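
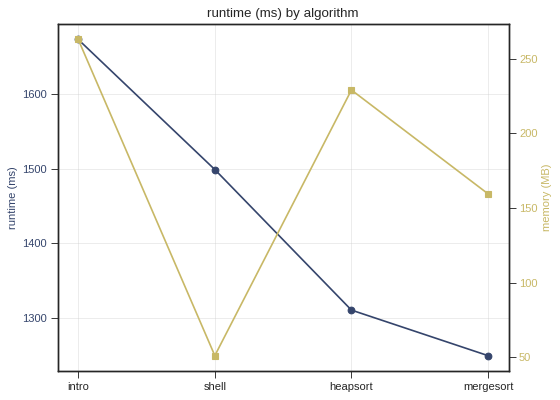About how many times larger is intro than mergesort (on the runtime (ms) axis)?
intro ≈ 1650, mergesort ≈ 1250; 1650/1250 ≈ 1.32.

≈ 1.32×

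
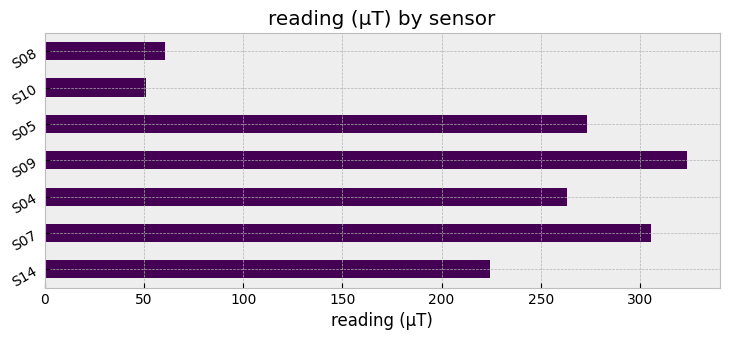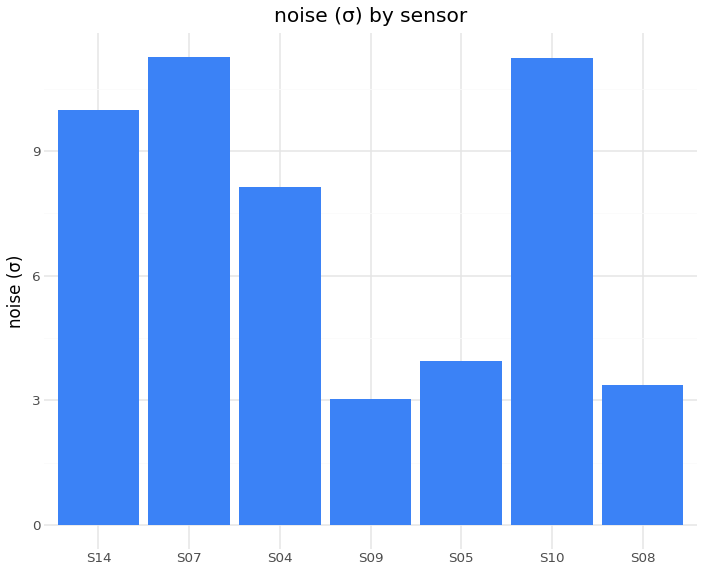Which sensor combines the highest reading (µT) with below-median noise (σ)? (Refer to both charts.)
Chart 2 median noise (σ) ≈ 8; below-median sensors: S09, S05, S08. Among those, S09 has the highest reading (µT) (≈ 300).

S09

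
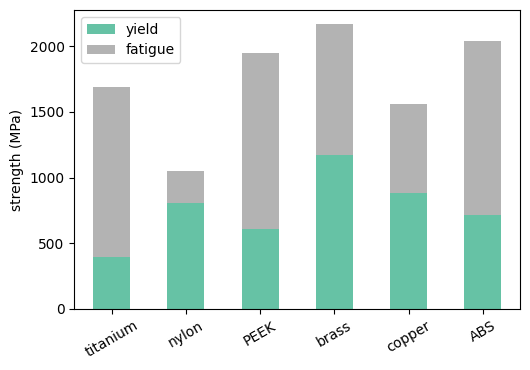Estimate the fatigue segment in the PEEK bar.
fatigue top ≈ 2000, bottom ≈ 600; segment ≈ 1400.

≈ 1400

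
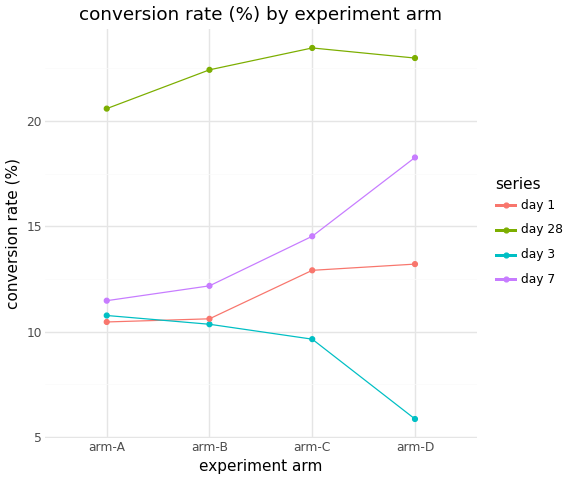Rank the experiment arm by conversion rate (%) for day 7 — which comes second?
arm-C

Top 3 for day 7: arm-D ≈ 18, arm-C ≈ 14, arm-B ≈ 12.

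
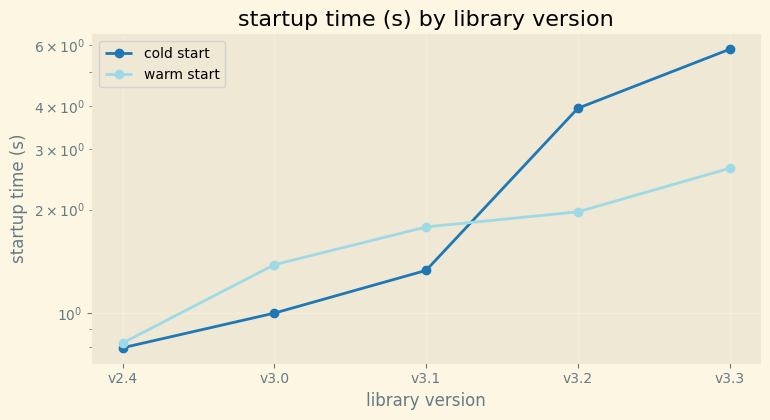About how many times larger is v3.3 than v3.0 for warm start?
v3.3 ≈ 2.5, v3.0 ≈ 1.5; 2.5/1.5 ≈ 1.67.

≈ 1.67×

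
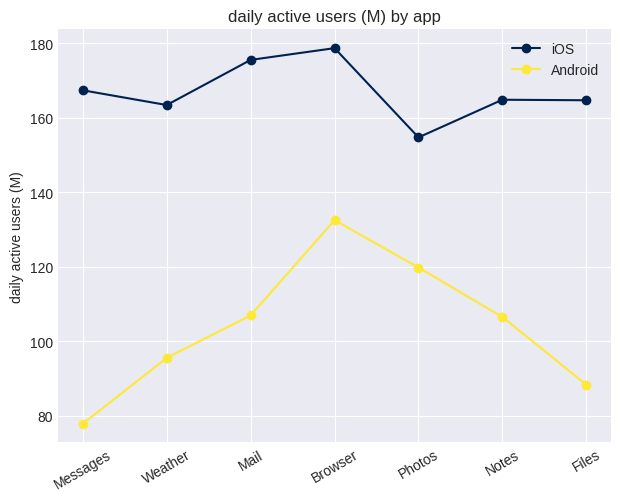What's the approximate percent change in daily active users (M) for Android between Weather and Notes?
Weather ≈ 100, Notes ≈ 110; (110 − 100) / 100 ≈ +10%.

≈ +10%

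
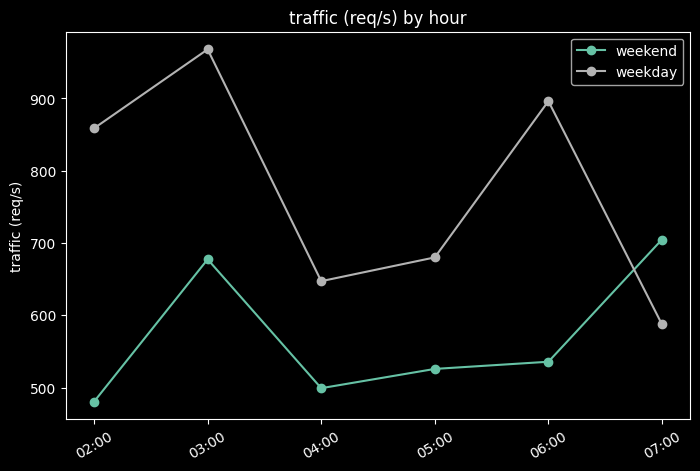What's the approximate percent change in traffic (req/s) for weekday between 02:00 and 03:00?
≈ +11.8%

02:00 ≈ 850, 03:00 ≈ 950; (950 − 850) / 850 ≈ +11.8%.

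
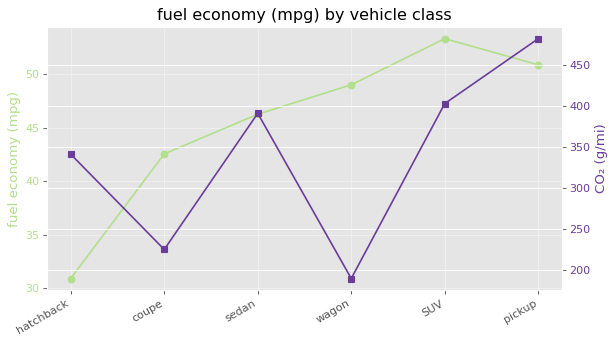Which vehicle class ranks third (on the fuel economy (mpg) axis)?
Top 4 (on the fuel economy (mpg) axis): SUV ≈ 54, pickup ≈ 50, wagon ≈ 48, sedan ≈ 46.

wagon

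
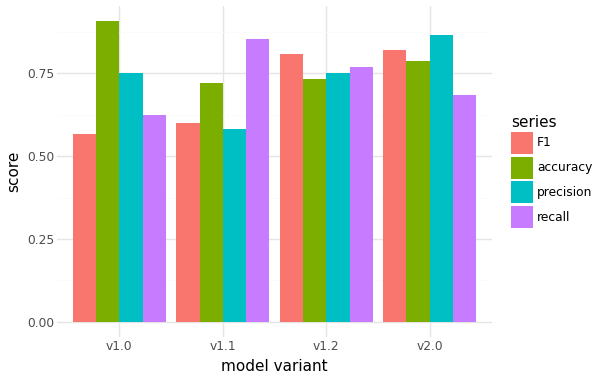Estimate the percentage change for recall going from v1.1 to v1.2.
≈ -11.1%

v1.1 ≈ 0.9, v1.2 ≈ 0.8; (0.8 − 0.9) / 0.9 ≈ -11.1%.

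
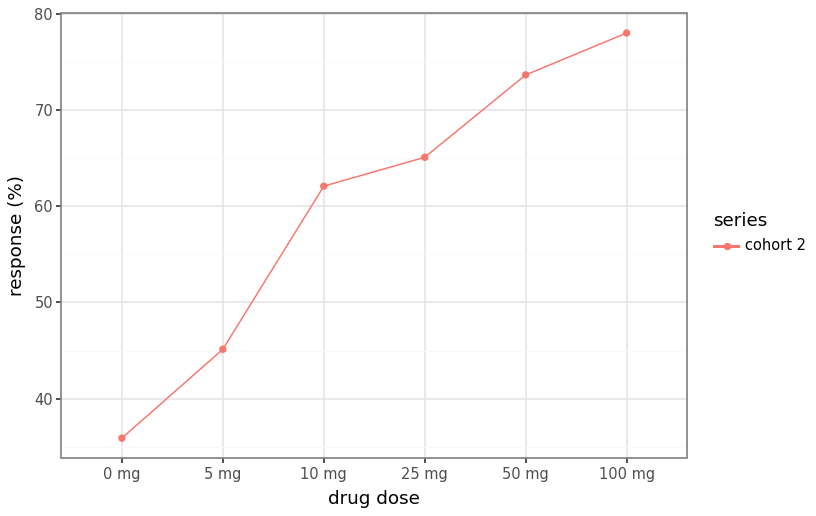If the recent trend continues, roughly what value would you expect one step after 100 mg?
Last three: 65, 75, 80 → slope ≈ 7.5/step → next ≈ 87.5.

≈ 87.5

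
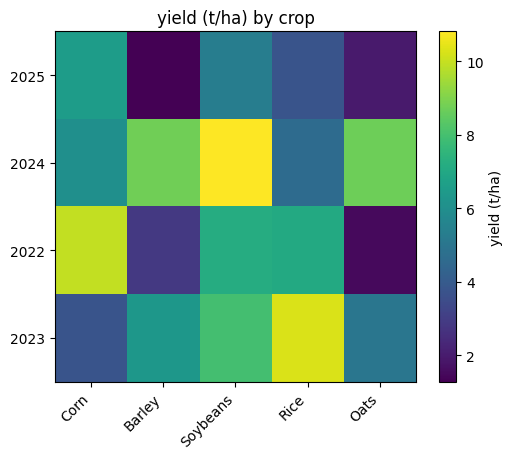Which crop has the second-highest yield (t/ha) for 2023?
Top 3 for 2023: Rice ≈ 10, Soybeans ≈ 8, Barley ≈ 6.

Soybeans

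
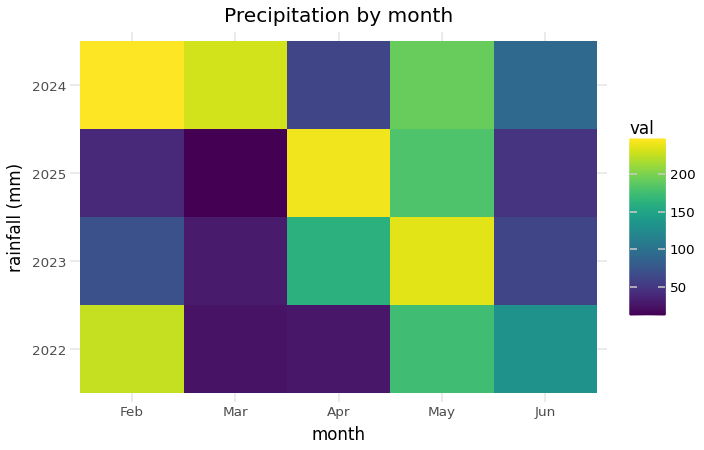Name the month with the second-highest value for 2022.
Top 3 for 2022: Feb ≈ 220, May ≈ 180, Jun ≈ 140.

May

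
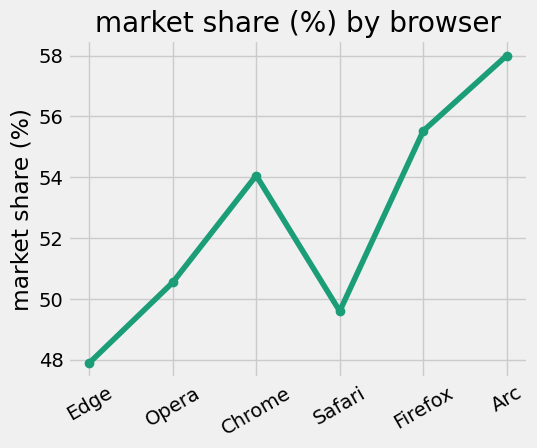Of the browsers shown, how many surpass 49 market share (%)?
Above 49: Opera, Chrome, Safari, Firefox, Arc.

5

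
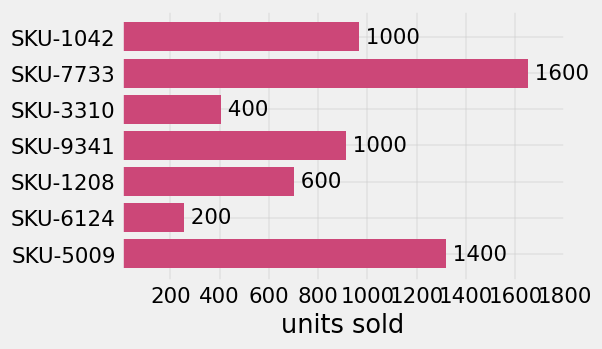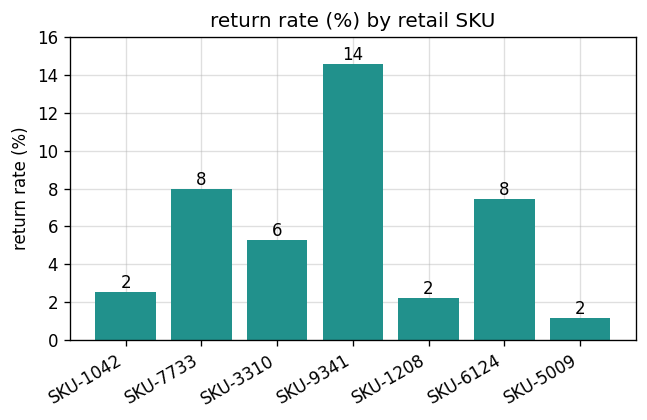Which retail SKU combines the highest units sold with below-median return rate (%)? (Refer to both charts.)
Chart 2 median return rate (%) ≈ 6; below-median retail SKUs: SKU-1042, SKU-1208, SKU-5009. Among those, SKU-5009 has the highest units sold (≈ 1400).

SKU-5009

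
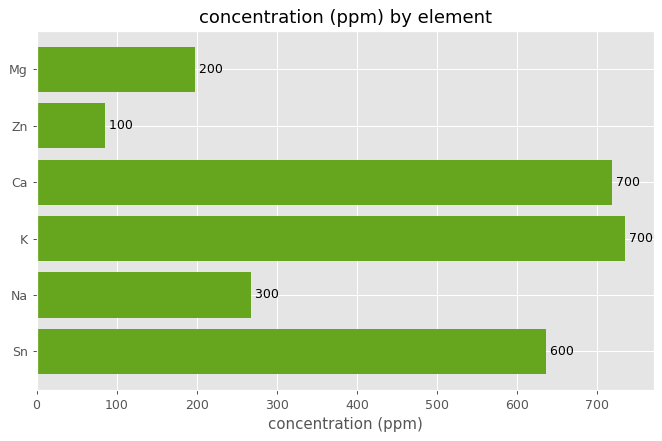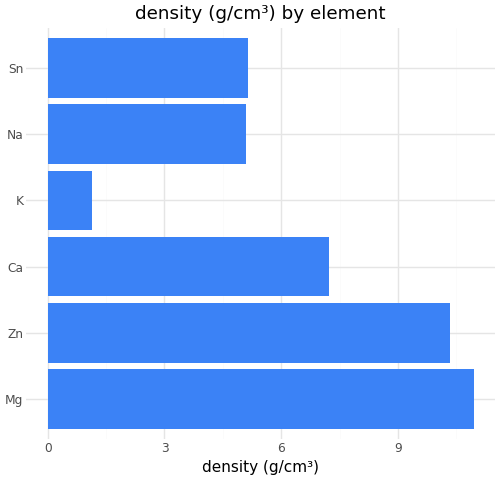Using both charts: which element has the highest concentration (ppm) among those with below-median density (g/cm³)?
K

Chart 2 median density (g/cm³) ≈ 6; below-median elements: K, Na, Sn. Among those, K has the highest concentration (ppm) (≈ 700).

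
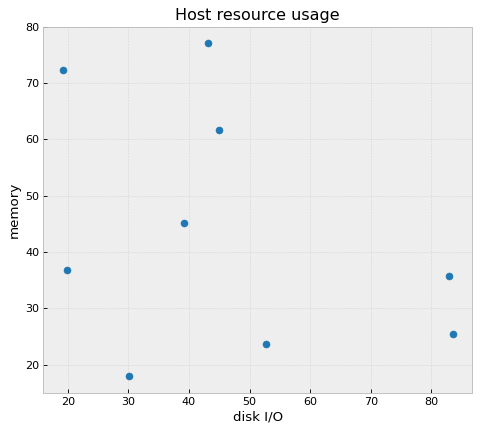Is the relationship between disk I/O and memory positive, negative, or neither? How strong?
negative, weak

Points are negatively correlated; weak (|r| ≈ 0.3).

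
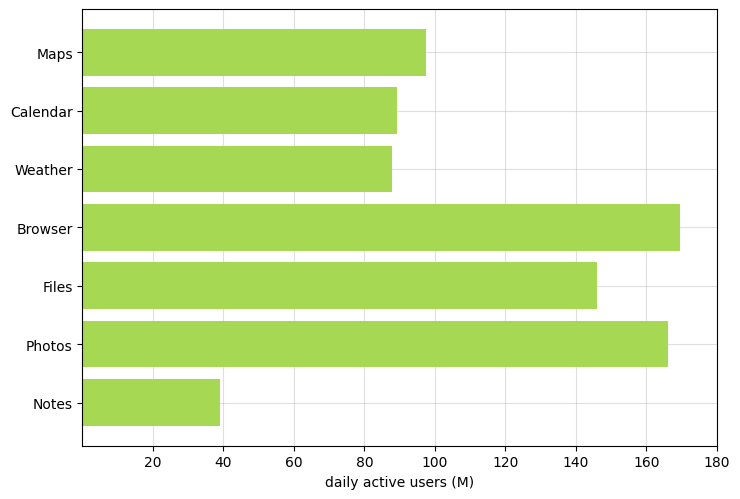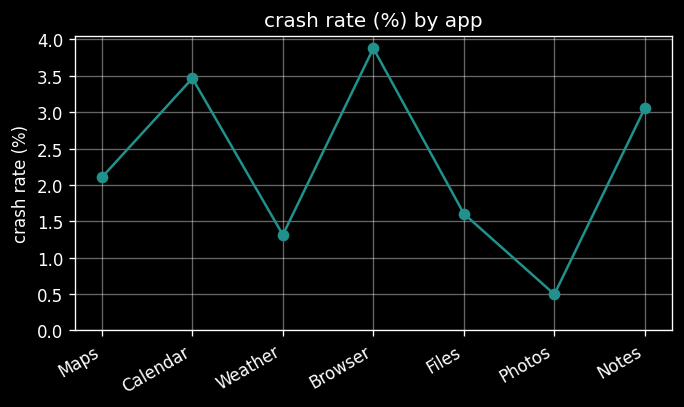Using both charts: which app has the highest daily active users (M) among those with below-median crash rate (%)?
Photos

Chart 2 median crash rate (%) ≈ 2; below-median apps: Weather, Files, Photos. Among those, Photos has the highest daily active users (M) (≈ 160).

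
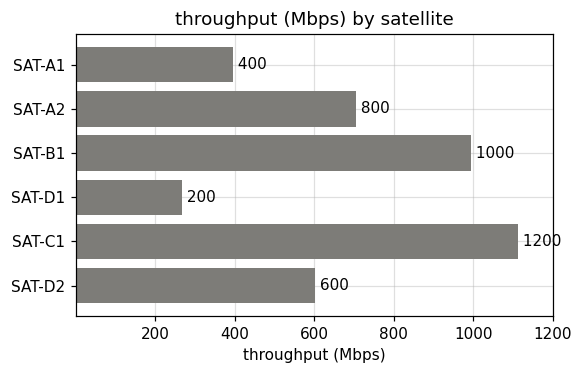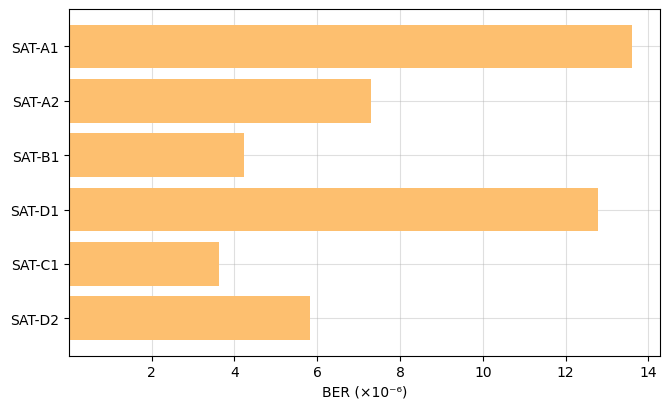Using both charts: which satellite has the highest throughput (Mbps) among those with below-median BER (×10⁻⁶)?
Chart 2 median BER (×10⁻⁶) ≈ 6; below-median satellites: SAT-B1, SAT-C1, SAT-D2. Among those, SAT-C1 has the highest throughput (Mbps) (≈ 1200).

SAT-C1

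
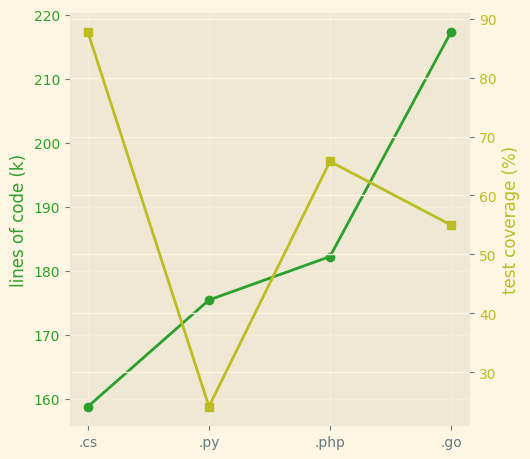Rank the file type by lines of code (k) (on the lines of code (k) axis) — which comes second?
Top 3 (on the lines of code (k) axis): .go ≈ 215, .php ≈ 180, .py ≈ 175.

.php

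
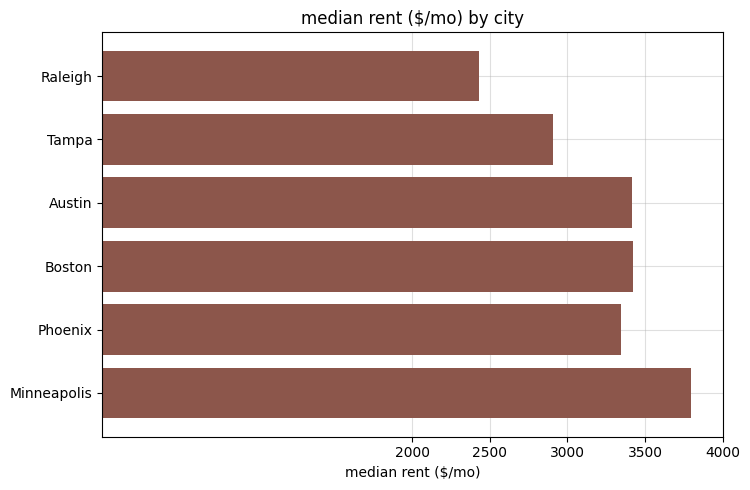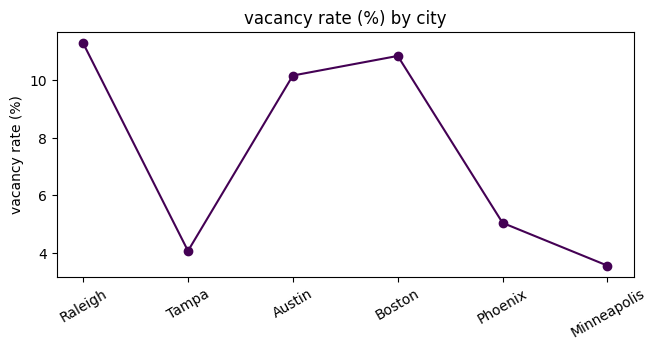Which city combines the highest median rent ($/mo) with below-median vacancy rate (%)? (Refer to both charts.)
Minneapolis

Chart 2 median vacancy rate (%) ≈ 8; below-median cities: Tampa, Phoenix, Minneapolis. Among those, Minneapolis has the highest median rent ($/mo) (≈ 4000).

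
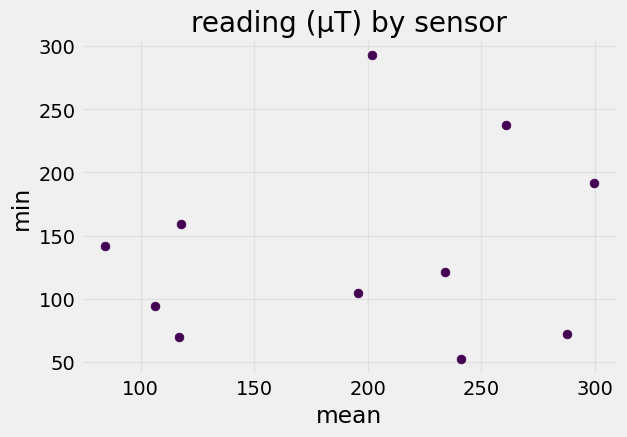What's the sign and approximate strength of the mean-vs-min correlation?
no clear correlation

Points are roughly uncorrelated; weak (|r| ≈ 0.2).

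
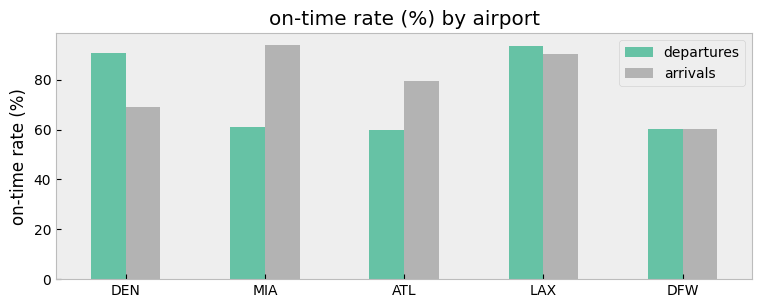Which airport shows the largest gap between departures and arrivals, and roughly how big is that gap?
MIA: departures ≈ 60, arrivals ≈ 90 → gap ≈ 30. Next-largest (DEN) is only ≈ 20.

MIA, ≈ 30 %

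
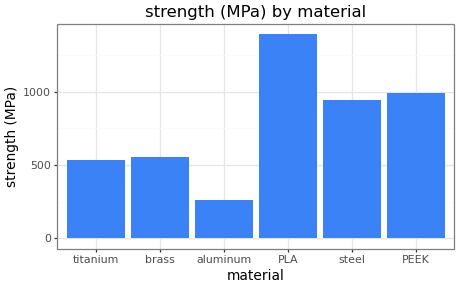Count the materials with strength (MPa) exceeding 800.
Above 800: PLA, steel, PEEK.

3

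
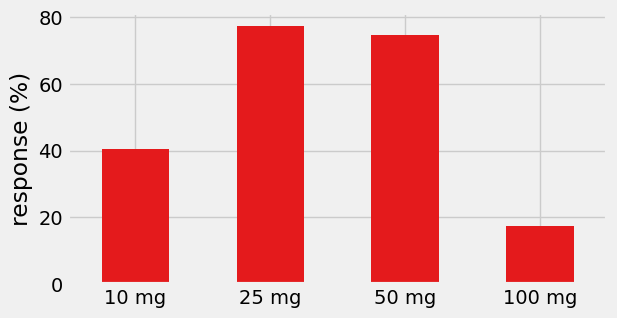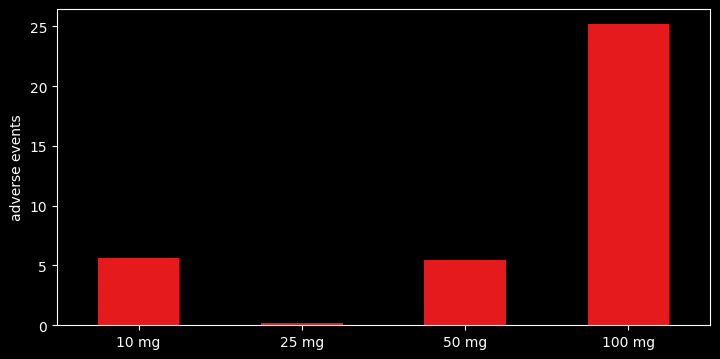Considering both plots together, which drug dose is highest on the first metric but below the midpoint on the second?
25 mg

Chart 2 median adverse events ≈ 5; below-median drug doses: 25 mg, 50 mg. Among those, 25 mg has the highest response (%) (≈ 80).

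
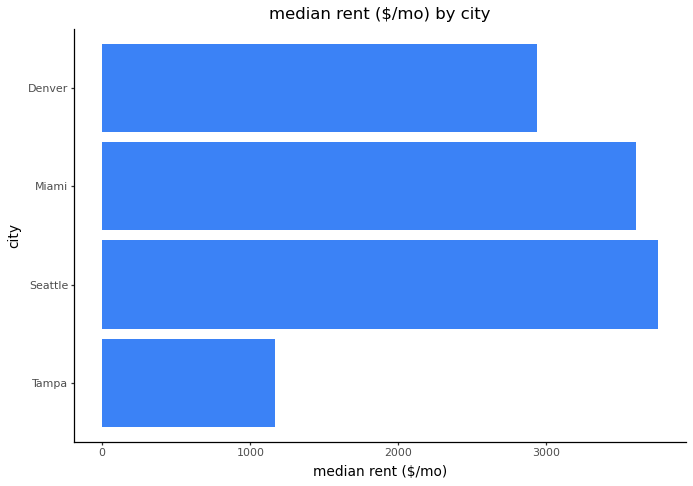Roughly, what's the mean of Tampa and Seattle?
≈ 2500

(1000 + 4000) / 2 ≈ 2500.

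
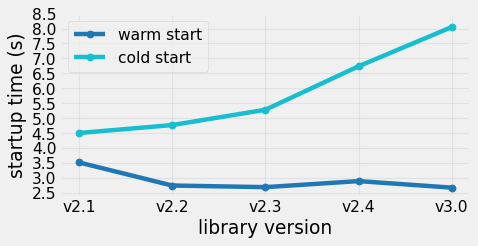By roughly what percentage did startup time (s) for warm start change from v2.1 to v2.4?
≈ -14.3%

v2.1 ≈ 3.5, v2.4 ≈ 3.0; (3.0 − 3.5) / 3.5 ≈ -14.3%.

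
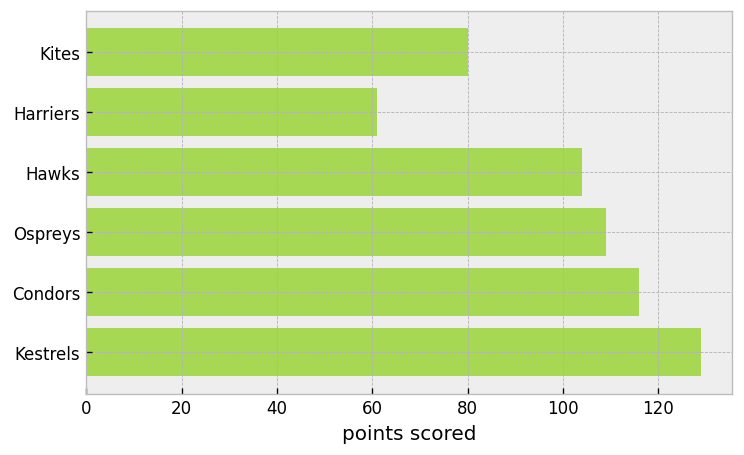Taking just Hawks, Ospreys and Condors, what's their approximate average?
≈ 107

(100 + 100 + 120) / 3 ≈ 107.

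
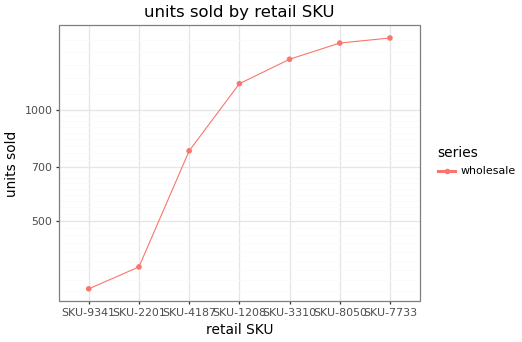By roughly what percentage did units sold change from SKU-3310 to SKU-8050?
≈ +14.3%

SKU-3310 ≈ 1400, SKU-8050 ≈ 1600; (1600 − 1400) / 1400 ≈ +14.3%.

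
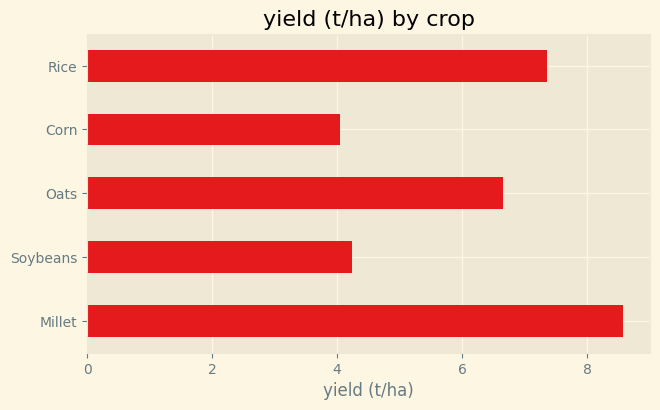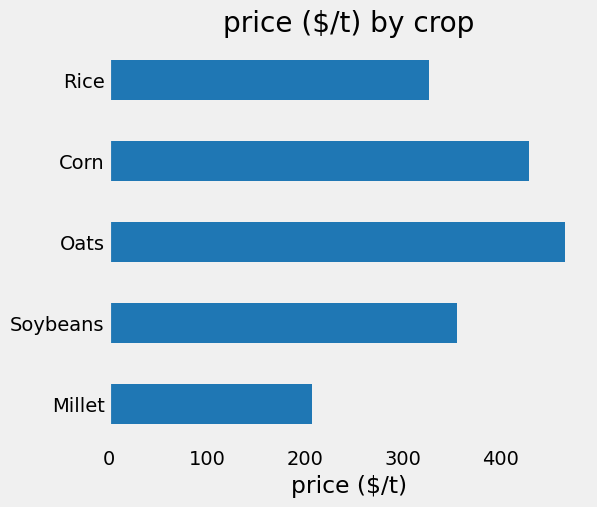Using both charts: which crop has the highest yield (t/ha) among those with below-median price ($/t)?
Chart 2 median price ($/t) ≈ 350; below-median crops: Millet, Rice. Among those, Millet has the highest yield (t/ha) (≈ 9).

Millet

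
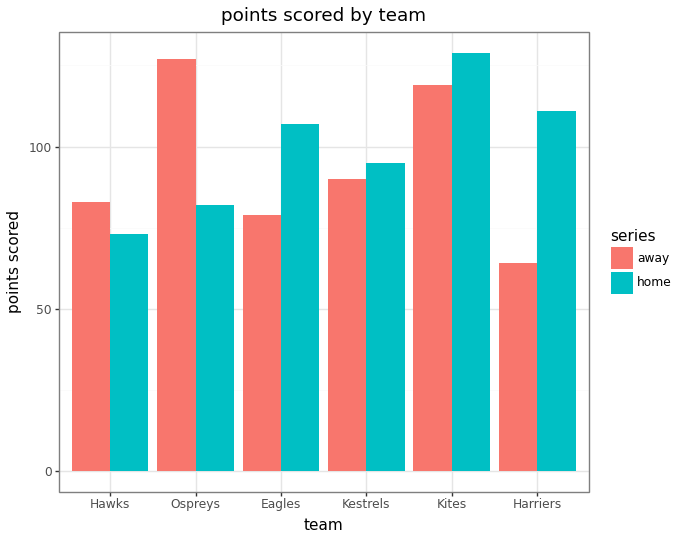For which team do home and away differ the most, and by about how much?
Harriers, ≈ 60

Harriers: home ≈ 120, away ≈ 60 → gap ≈ 60. Next-largest (Ospreys) is only ≈ 40.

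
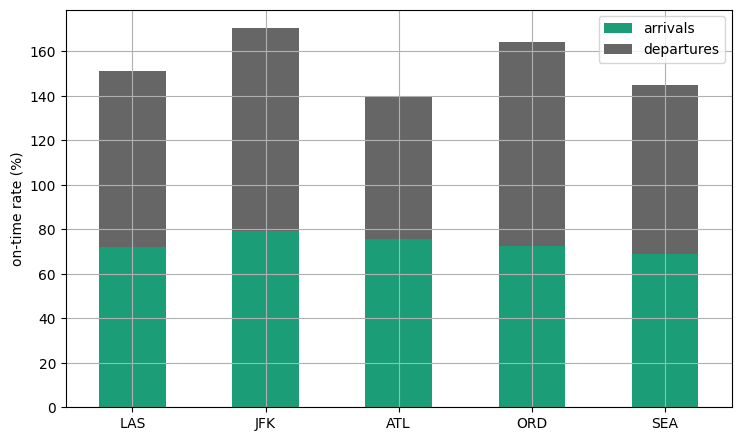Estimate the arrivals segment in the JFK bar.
≈ 80

arrivals top ≈ 80, bottom ≈ 0; segment ≈ 80.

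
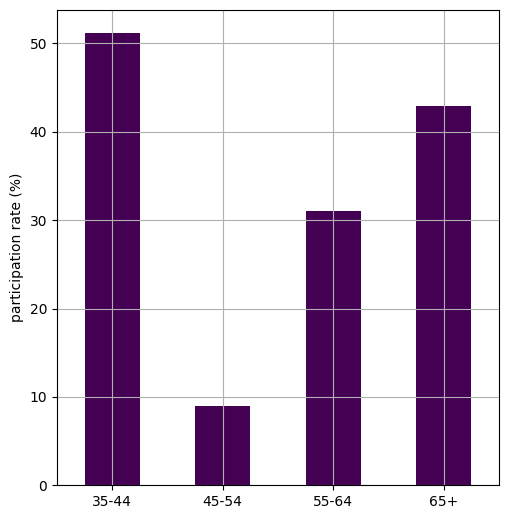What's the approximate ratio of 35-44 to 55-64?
35-44 ≈ 50, 55-64 ≈ 30; 50/30 ≈ 1.67.

≈ 1.67×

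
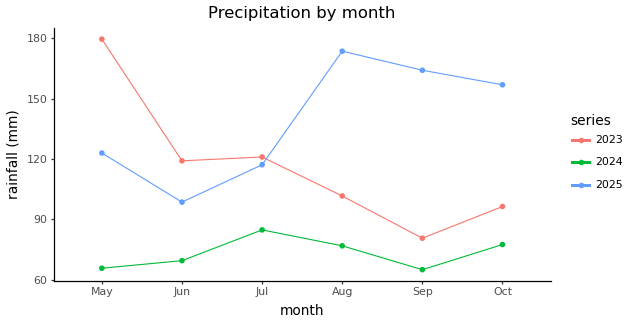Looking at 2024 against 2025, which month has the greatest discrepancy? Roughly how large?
Sep, ≈ 100 mm

Sep: 2024 ≈ 60, 2025 ≈ 160 → gap ≈ 100. Next-largest (Aug) is only ≈ 90.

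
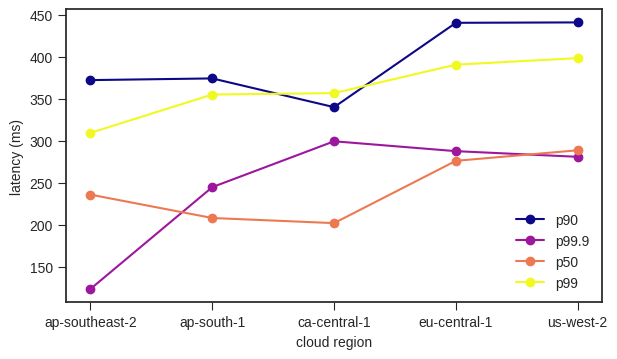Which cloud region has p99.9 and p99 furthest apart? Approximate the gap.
ap-southeast-2, ≈ 200 ms

ap-southeast-2: p99.9 ≈ 100, p99 ≈ 300 → gap ≈ 200. Next-largest (us-west-2) is only ≈ 100.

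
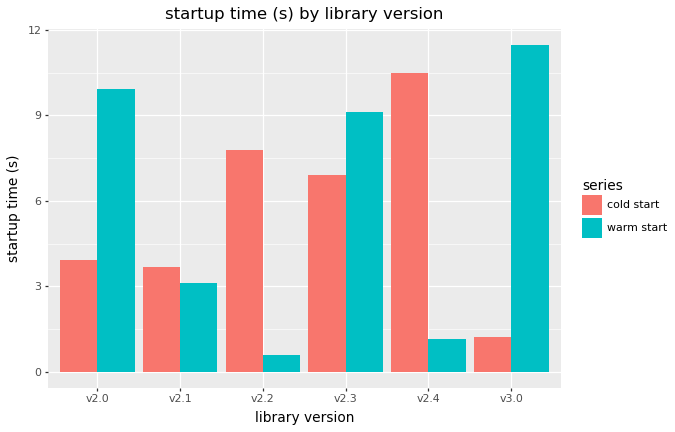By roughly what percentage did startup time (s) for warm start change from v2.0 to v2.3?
v2.0 ≈ 10, v2.3 ≈ 9; (9 − 10) / 10 ≈ -10%.

≈ -10%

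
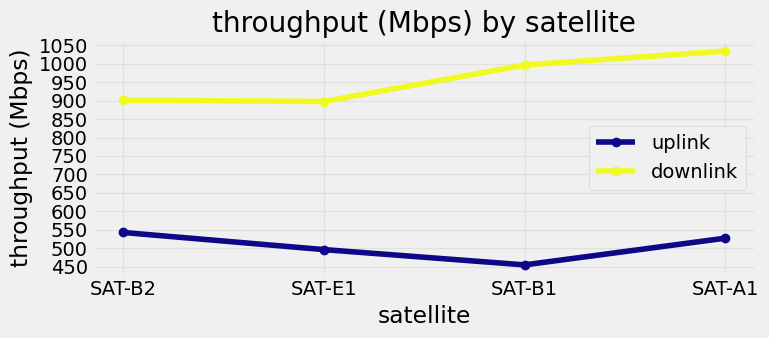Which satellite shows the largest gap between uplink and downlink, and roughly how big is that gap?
SAT-B1, ≈ 550 Mbps

SAT-B1: uplink ≈ 450, downlink ≈ 1000 → gap ≈ 550. Next-largest (SAT-A1) is only ≈ 500.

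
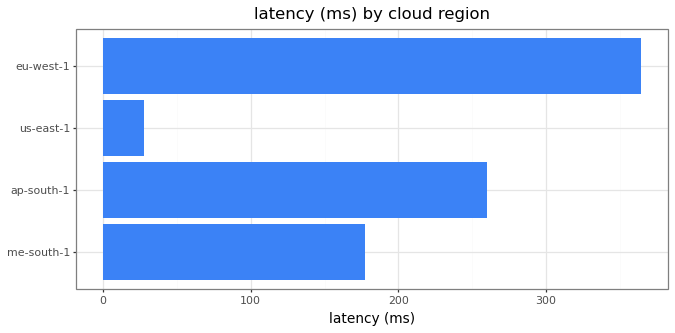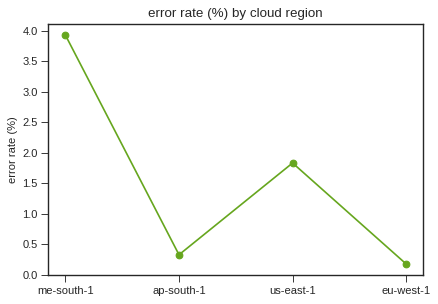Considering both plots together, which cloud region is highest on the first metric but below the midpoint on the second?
Chart 2 median error rate (%) ≈ 1; below-median cloud regions: ap-south-1, eu-west-1. Among those, eu-west-1 has the highest latency (ms) (≈ 350).

eu-west-1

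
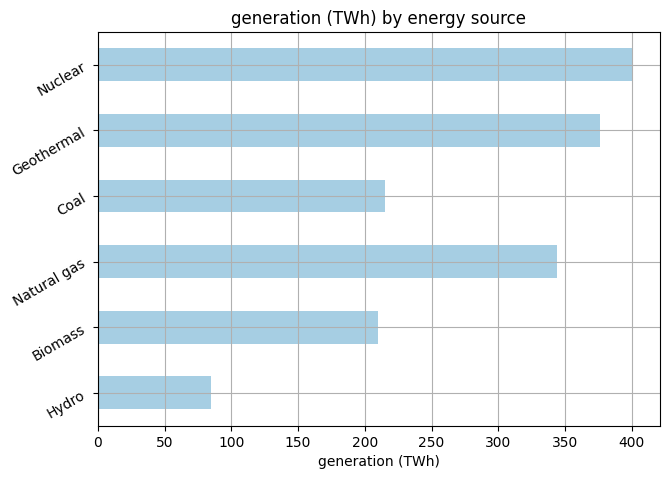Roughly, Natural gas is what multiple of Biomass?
Natural gas ≈ 350, Biomass ≈ 200; 350/200 ≈ 1.75.

≈ 1.75×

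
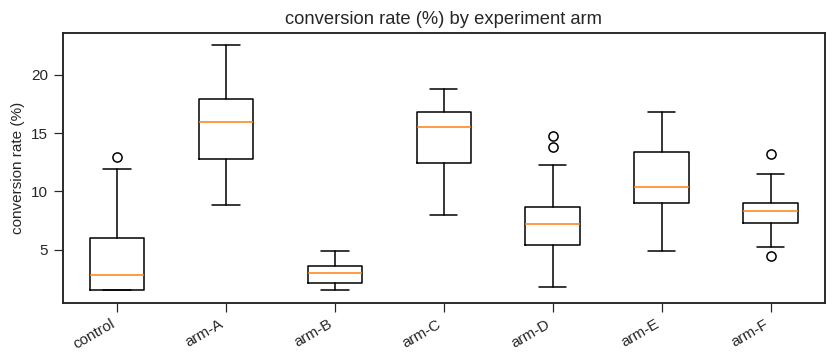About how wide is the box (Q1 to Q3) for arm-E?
≈ 4

Q3 ≈ 14, Q1 ≈ 10; IQR ≈ 4.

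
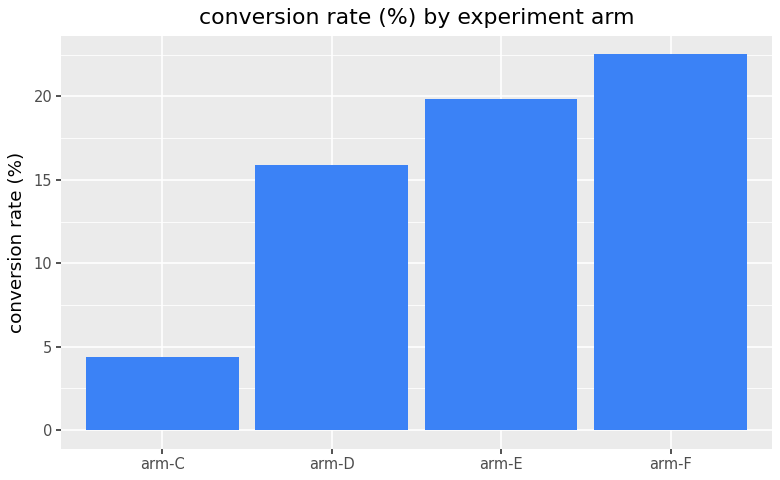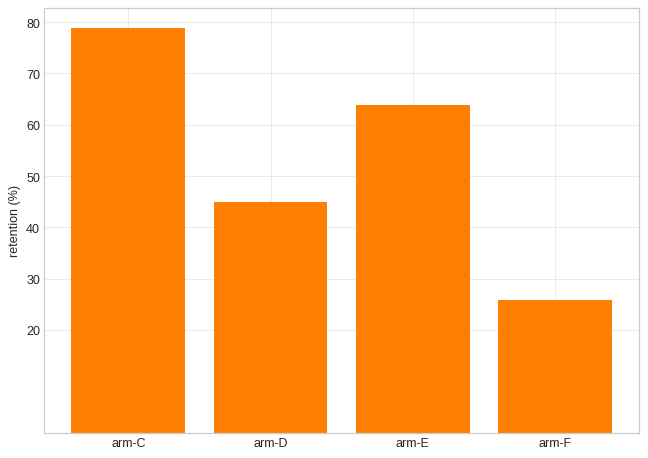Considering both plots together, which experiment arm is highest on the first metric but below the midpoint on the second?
Chart 2 median retention (%) ≈ 50; below-median experiment arms: arm-D, arm-F. Among those, arm-F has the highest conversion rate (%) (≈ 25).

arm-F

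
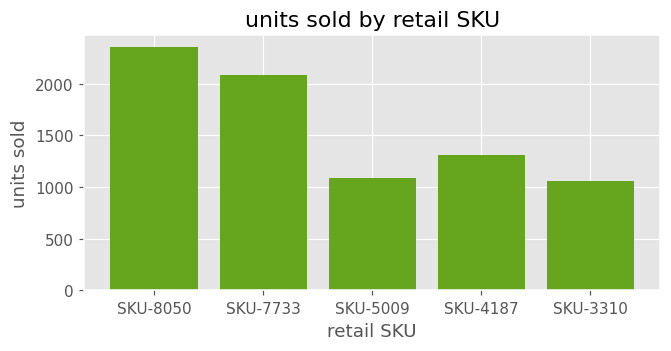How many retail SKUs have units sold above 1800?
Above 1800: SKU-8050, SKU-7733.

2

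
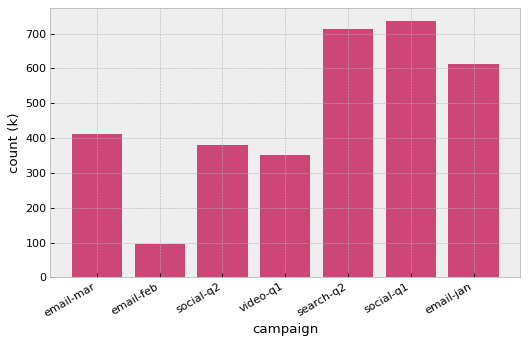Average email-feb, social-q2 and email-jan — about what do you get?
(100 + 400 + 600) / 3 ≈ 367.

≈ 367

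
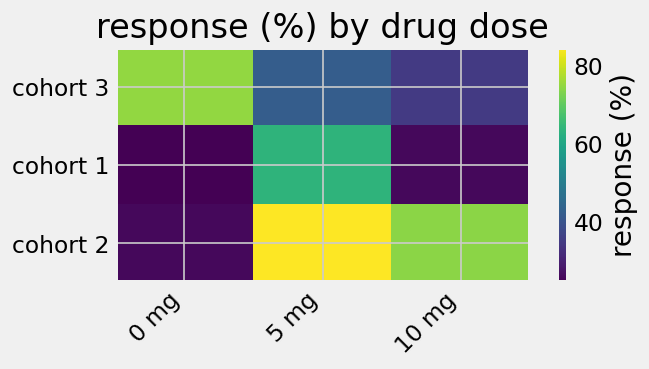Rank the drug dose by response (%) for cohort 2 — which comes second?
10 mg

Top 3 for cohort 2: 5 mg ≈ 80, 10 mg ≈ 70, 0 mg ≈ 30.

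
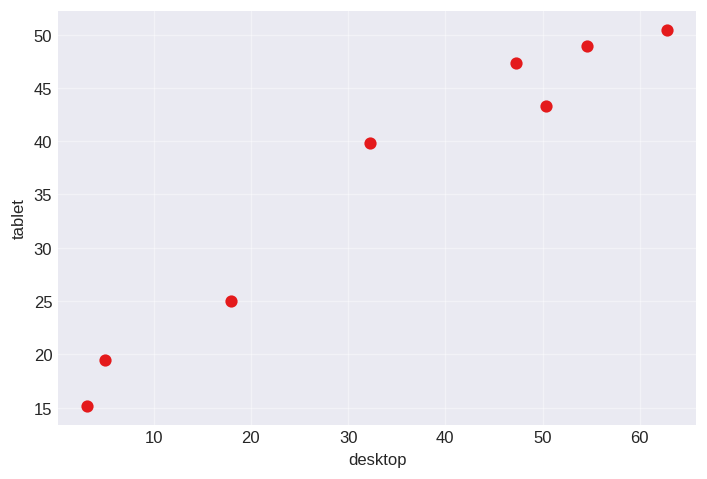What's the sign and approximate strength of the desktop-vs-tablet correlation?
positive, strong

Points are positively correlated; strong (|r| ≈ 1.0).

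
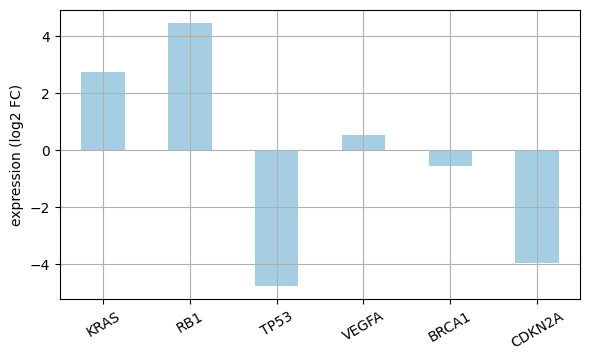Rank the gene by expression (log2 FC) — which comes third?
VEGFA

Top 4: RB1 ≈ 4, KRAS ≈ 3, VEGFA ≈ 1, BRCA1 ≈ -1.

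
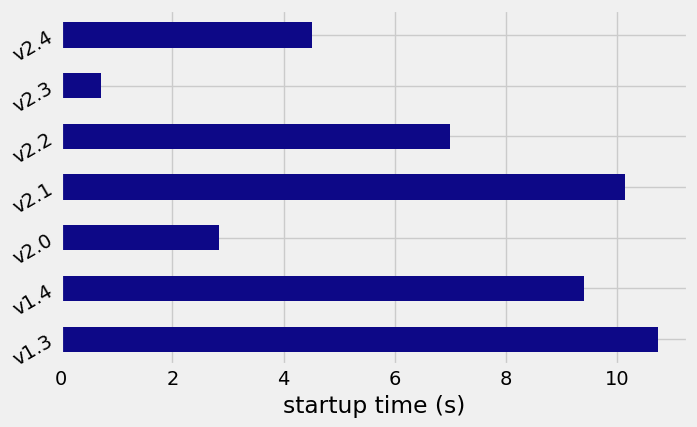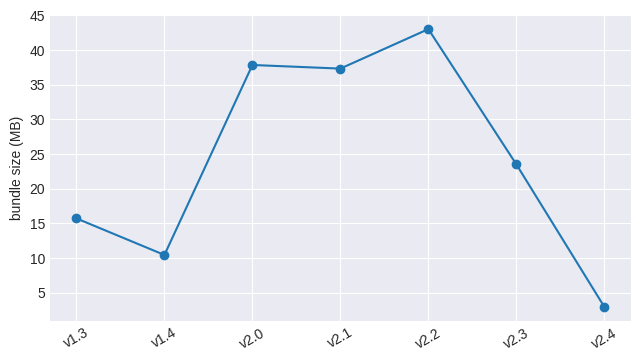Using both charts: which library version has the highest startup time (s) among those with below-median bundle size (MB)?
v1.3

Chart 2 median bundle size (MB) ≈ 25; below-median library versions: v1.3, v1.4, v2.4. Among those, v1.3 has the highest startup time (s) (≈ 11).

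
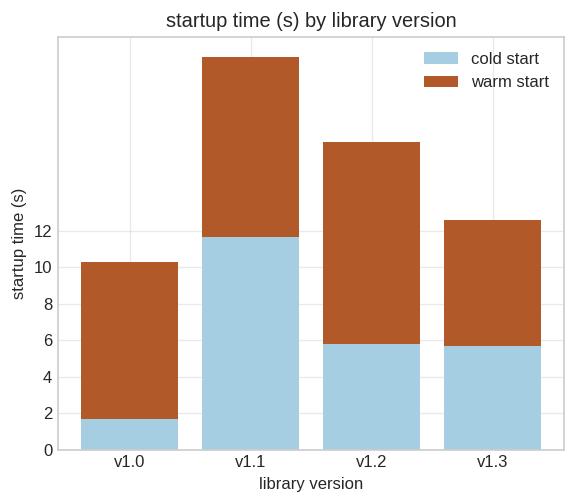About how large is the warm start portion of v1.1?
≈ 10

warm start top ≈ 22, bottom ≈ 12; segment ≈ 10.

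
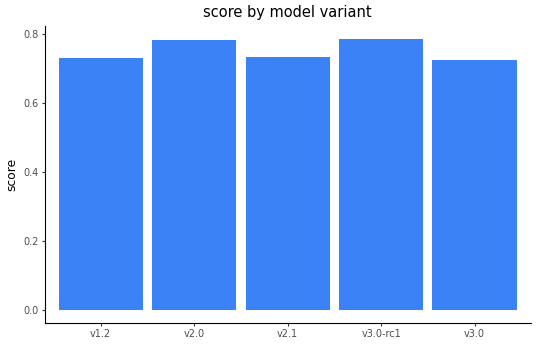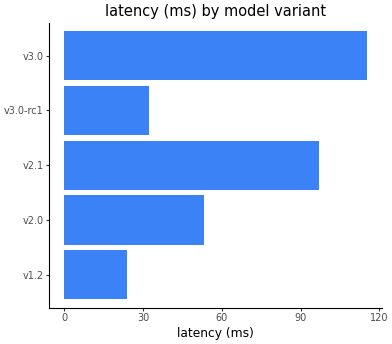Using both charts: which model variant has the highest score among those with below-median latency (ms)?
Chart 2 median latency (ms) ≈ 60; below-median model variants: v1.2, v3.0-rc1. Among those, v3.0-rc1 has the highest score (≈ 0.8).

v3.0-rc1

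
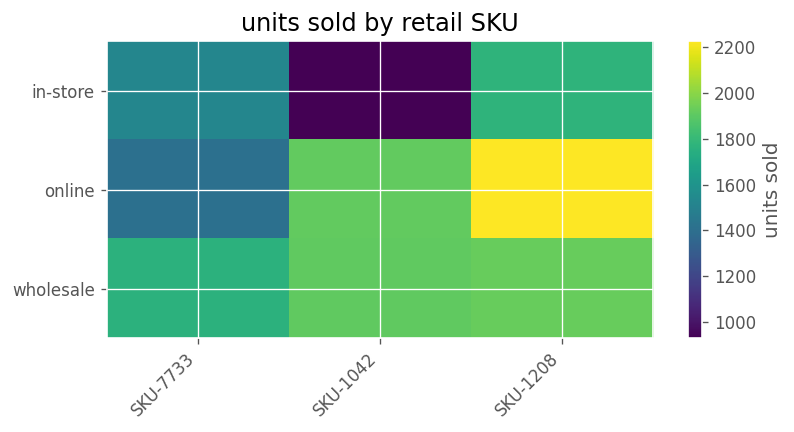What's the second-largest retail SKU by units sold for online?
Top 3 for online: SKU-1208 ≈ 2200, SKU-1042 ≈ 2000, SKU-7733 ≈ 1400.

SKU-1042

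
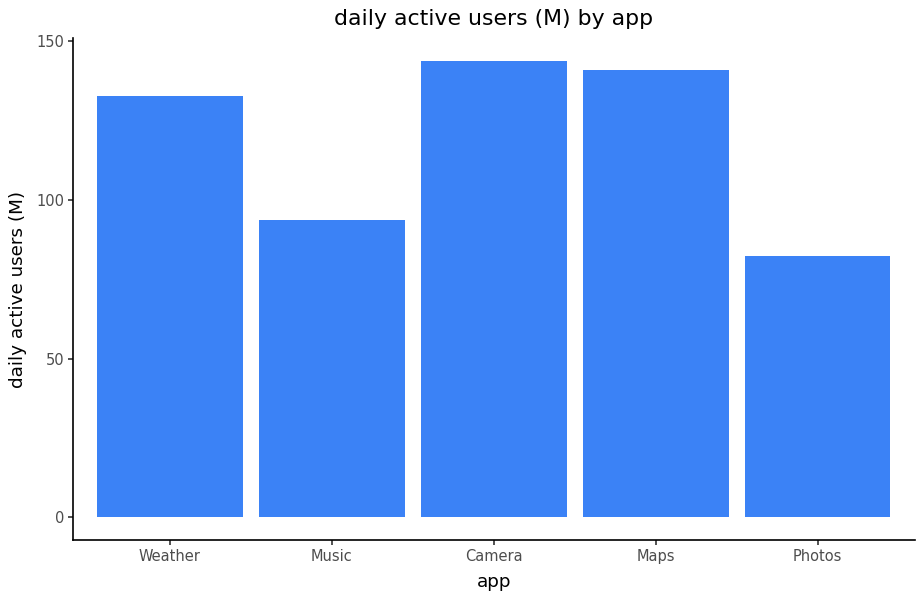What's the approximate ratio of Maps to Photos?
Maps ≈ 140, Photos ≈ 80; 140/80 ≈ 1.75.

≈ 1.75×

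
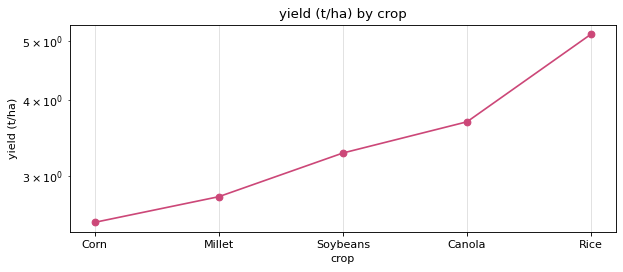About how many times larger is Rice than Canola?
Rice ≈ 5.0, Canola ≈ 3.5; 5.0/3.5 ≈ 1.43.

≈ 1.43×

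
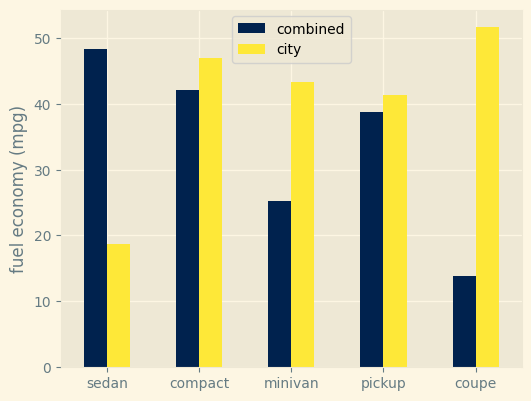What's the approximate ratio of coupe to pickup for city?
coupe ≈ 50, pickup ≈ 40; 50/40 ≈ 1.25.

≈ 1.25×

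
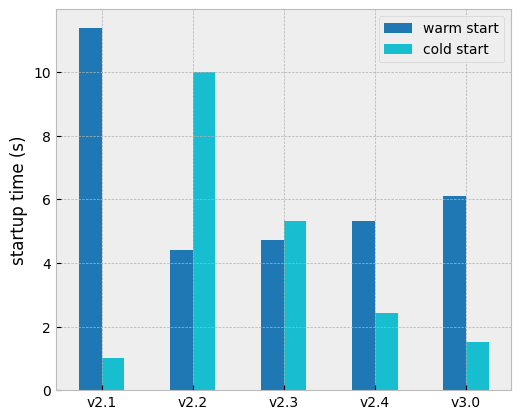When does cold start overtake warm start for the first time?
v2.1: cold start ≈ 1 vs warm start ≈ 11 (not yet); v2.2: cold start ≈ 10 vs warm start ≈ 4 (first crossover).

v2.2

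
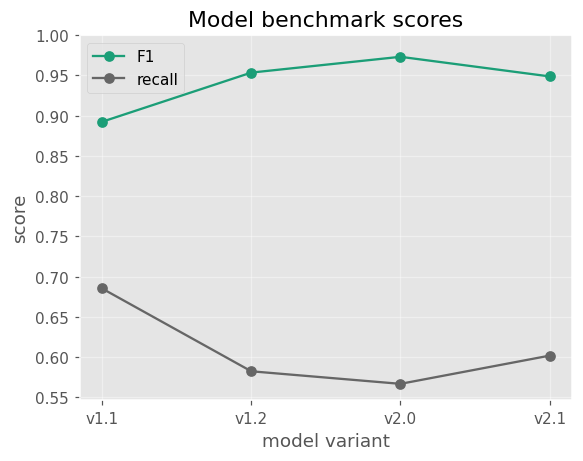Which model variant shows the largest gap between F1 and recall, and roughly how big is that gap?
v2.0, ≈ 0.40

v2.0: F1 ≈ 0.95, recall ≈ 0.55 → gap ≈ 0.40. Next-largest (v1.2) is only ≈ 0.35.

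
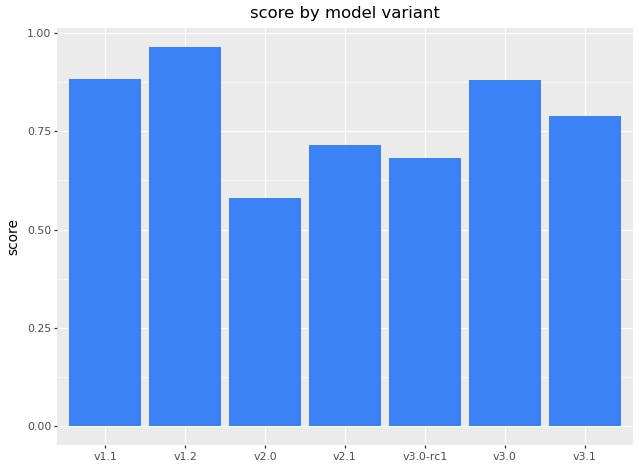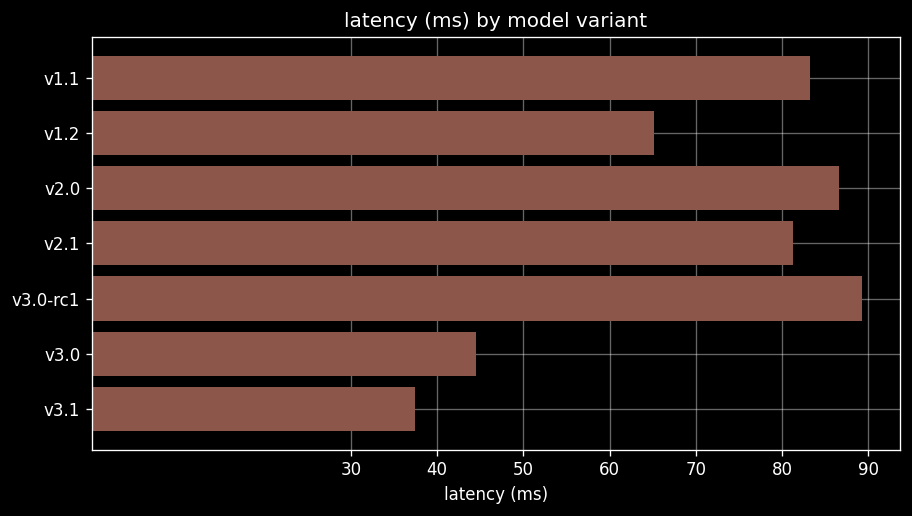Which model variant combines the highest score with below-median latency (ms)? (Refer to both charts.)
v1.2

Chart 2 median latency (ms) ≈ 80; below-median model variants: v1.2, v3.0, v3.1. Among those, v1.2 has the highest score (≈ 1).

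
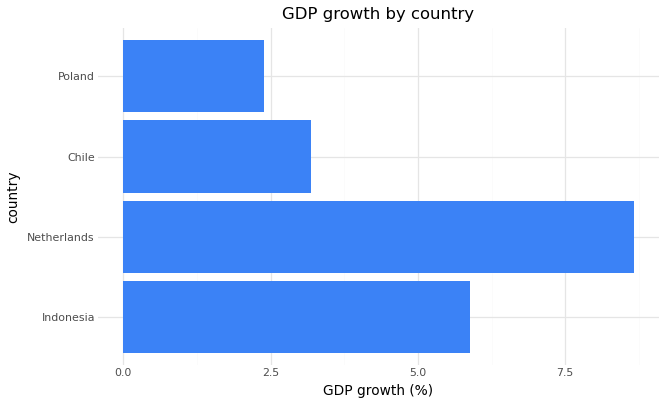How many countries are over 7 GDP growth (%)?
1

Above 7: Netherlands.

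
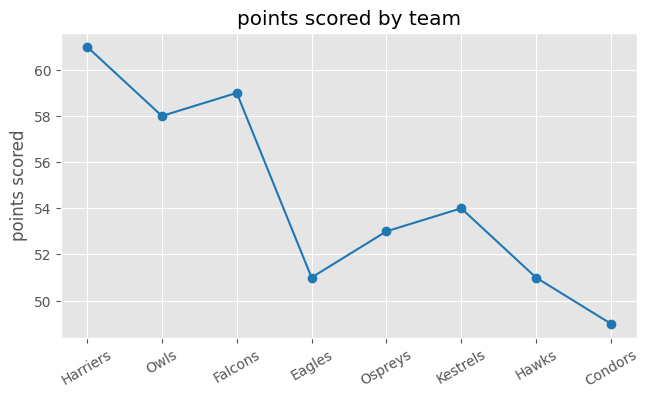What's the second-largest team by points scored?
Top 3: Harriers ≈ 61, Falcons ≈ 59, Owls ≈ 58.

Falcons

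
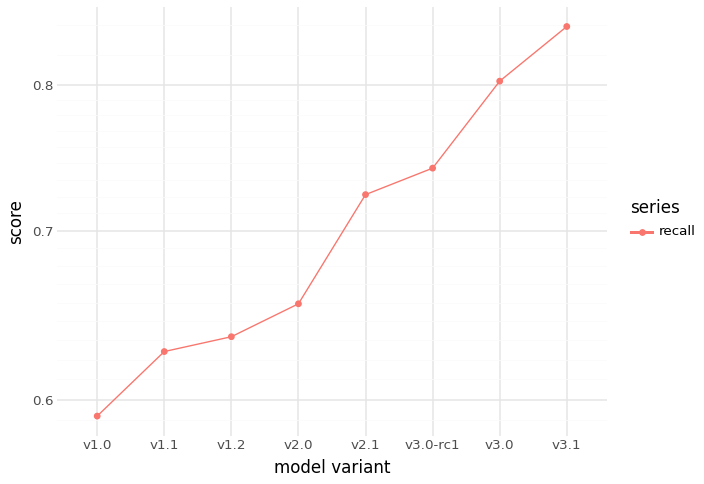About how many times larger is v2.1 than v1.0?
≈ 1.17×

v2.1 ≈ 0.70, v1.0 ≈ 0.60; 0.70/0.60 ≈ 1.17.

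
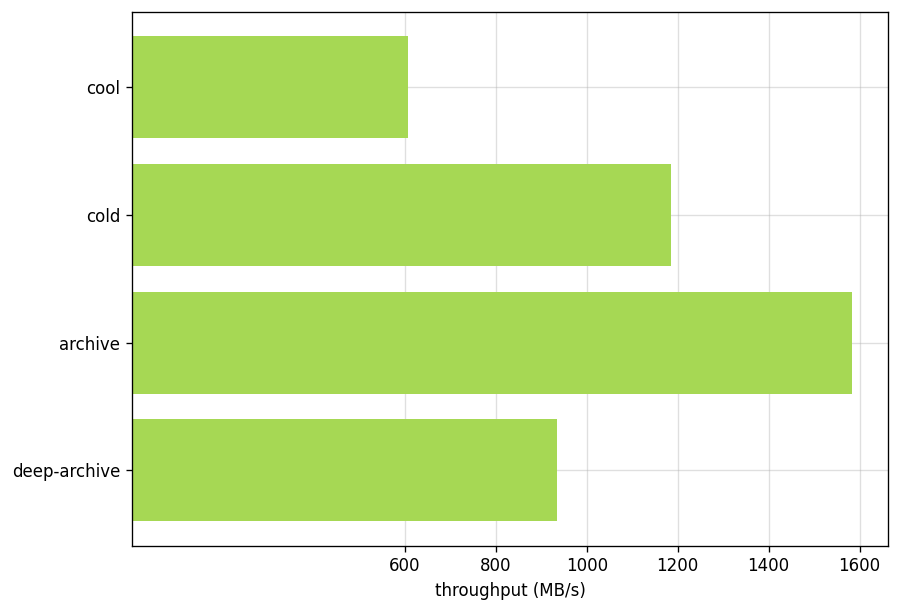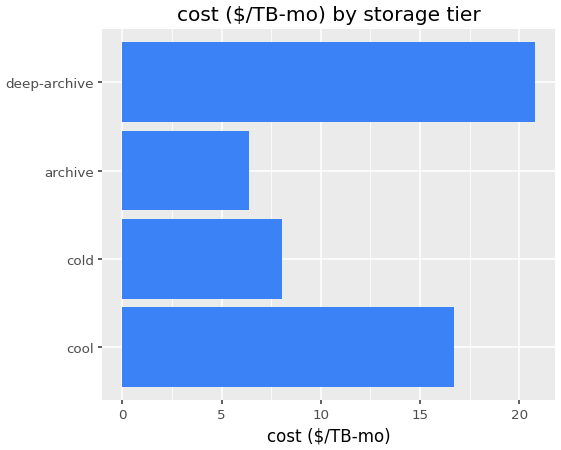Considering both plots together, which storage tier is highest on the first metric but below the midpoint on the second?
archive

Chart 2 median cost ($/TB-mo) ≈ 12; below-median storage tiers: cold, archive. Among those, archive has the highest throughput (MB/s) (≈ 1600).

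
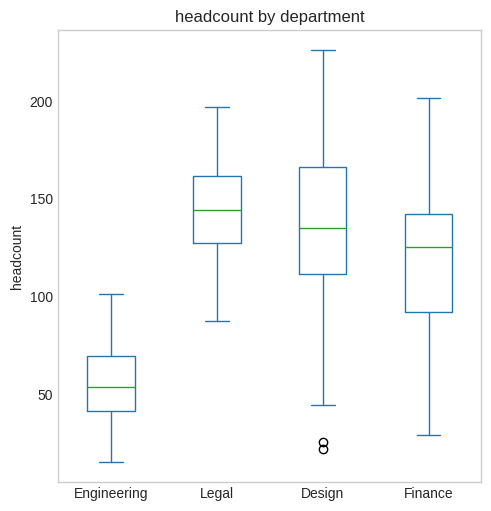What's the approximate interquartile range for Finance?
Q3 ≈ 140, Q1 ≈ 90; IQR ≈ 50.

≈ 50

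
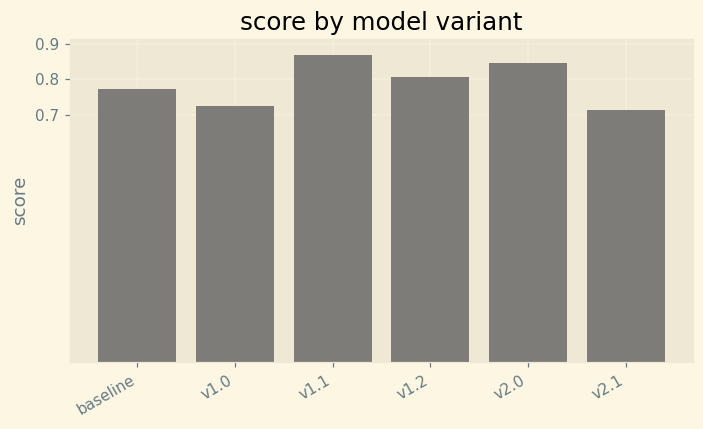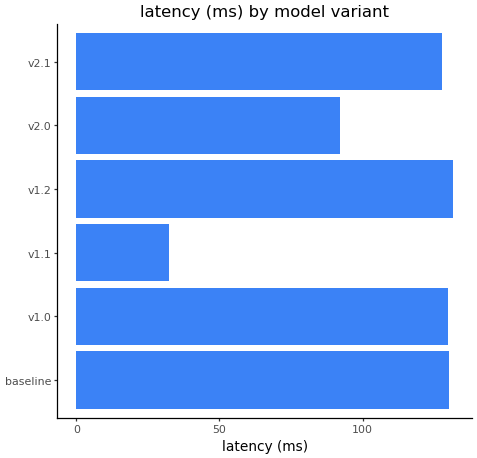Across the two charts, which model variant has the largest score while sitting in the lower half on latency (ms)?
v1.1

Chart 2 median latency (ms) ≈ 120; below-median model variants: v1.1, v2.0, v2.1. Among those, v1.1 has the highest score (≈ 0.9).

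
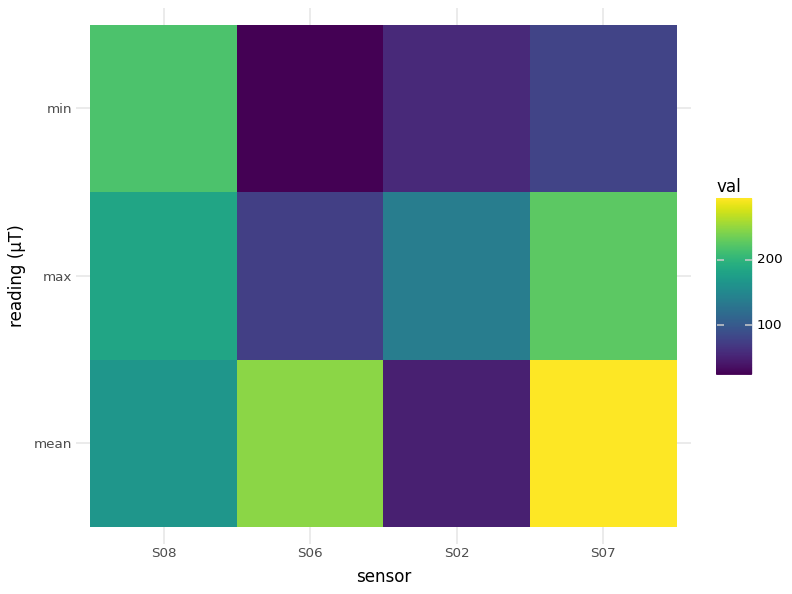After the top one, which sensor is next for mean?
Top 3 for mean: S07 ≈ 300, S06 ≈ 250, S08 ≈ 175.

S06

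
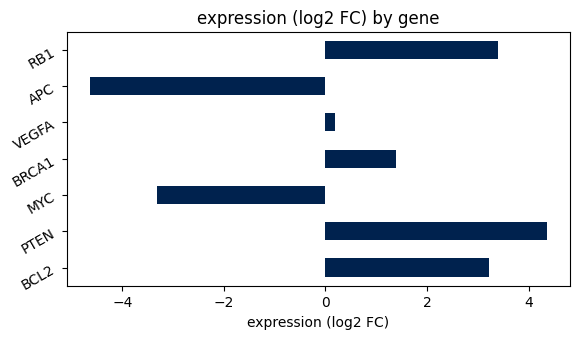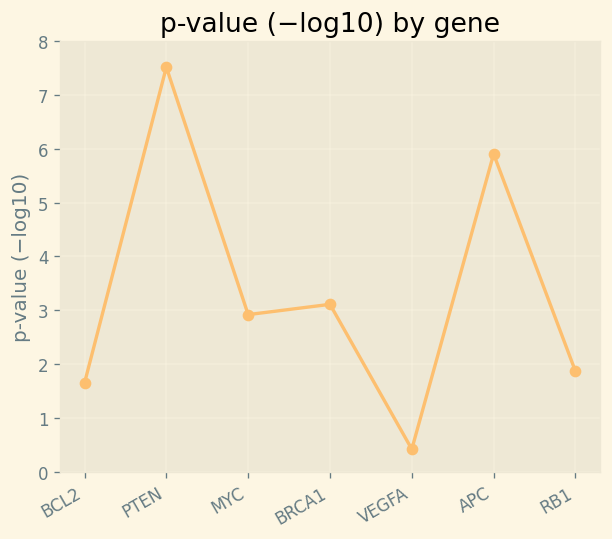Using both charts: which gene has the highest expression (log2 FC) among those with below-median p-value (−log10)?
RB1

Chart 2 median p-value (−log10) ≈ 3; below-median genes: BCL2, VEGFA, RB1. Among those, RB1 has the highest expression (log2 FC) (≈ 3.5).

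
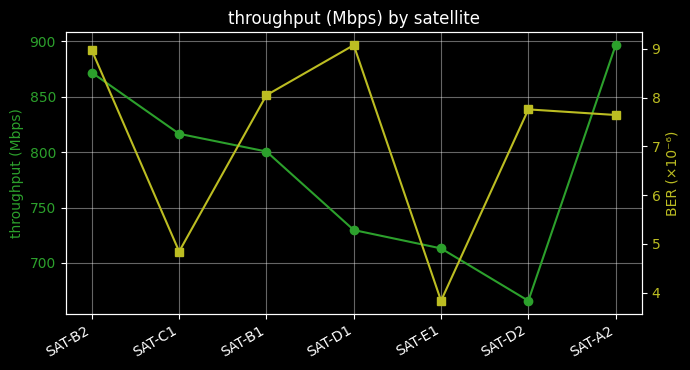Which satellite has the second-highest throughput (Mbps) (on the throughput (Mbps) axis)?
SAT-B2

Top 3 (on the throughput (Mbps) axis): SAT-A2 ≈ 900, SAT-B2 ≈ 880, SAT-C1 ≈ 820.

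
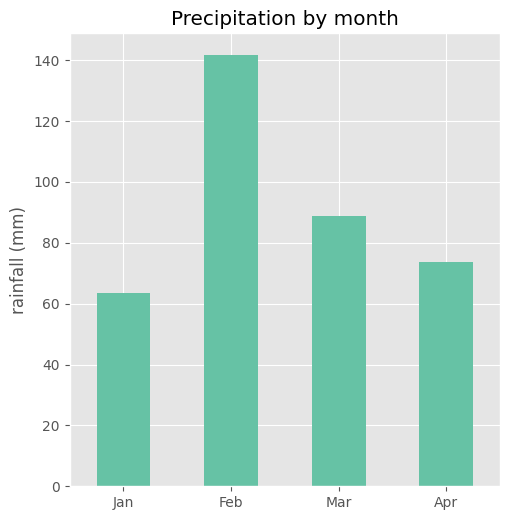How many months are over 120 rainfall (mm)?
Above 120: Feb.

1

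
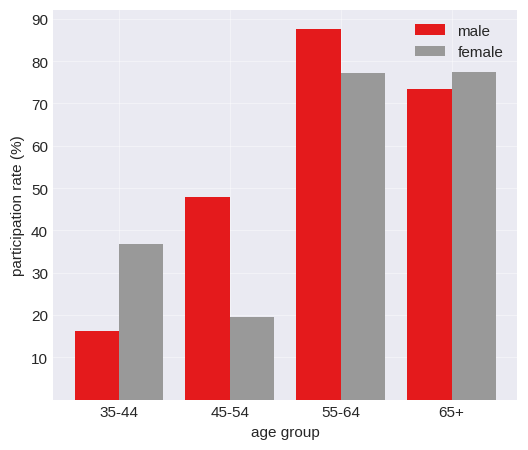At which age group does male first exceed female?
35-44: male ≈ 20 vs female ≈ 40 (not yet); 45-54: male ≈ 50 vs female ≈ 20 (first crossover).

45-54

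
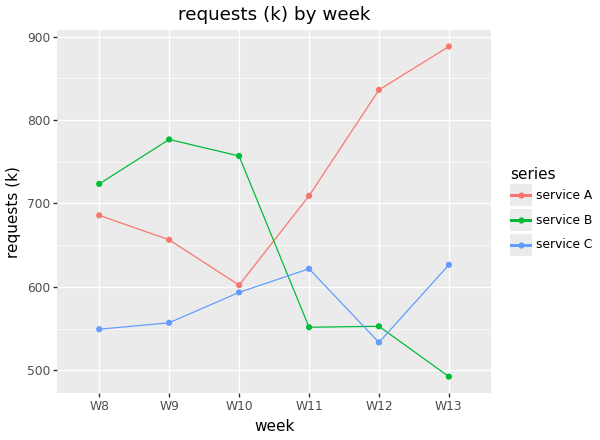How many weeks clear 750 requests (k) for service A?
Above 750: W12, W13.

2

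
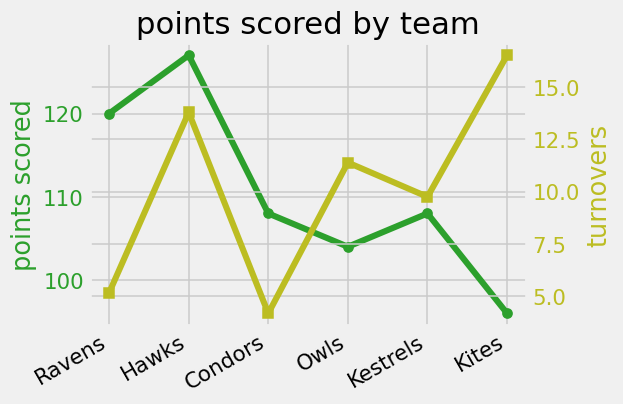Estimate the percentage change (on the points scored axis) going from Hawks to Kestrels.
≈ -12%

Hawks ≈ 125, Kestrels ≈ 110; (110 − 125) / 125 ≈ -12%.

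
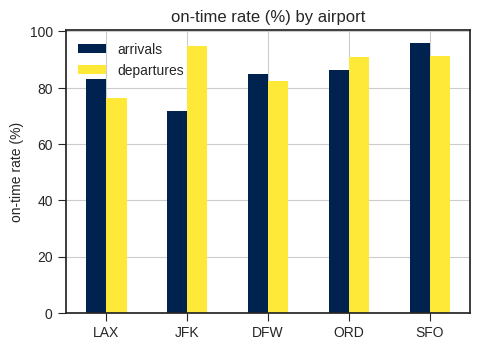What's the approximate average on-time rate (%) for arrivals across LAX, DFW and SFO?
(80 + 80 + 100) / 3 ≈ 87.

≈ 87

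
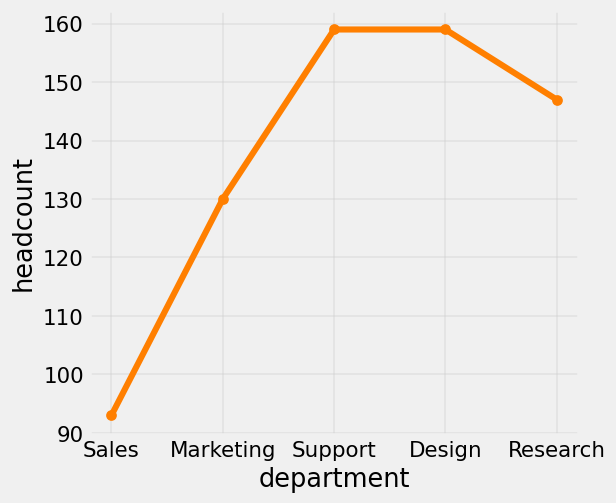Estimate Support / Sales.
Support ≈ 160, Sales ≈ 90; 160/90 ≈ 1.78.

≈ 1.78×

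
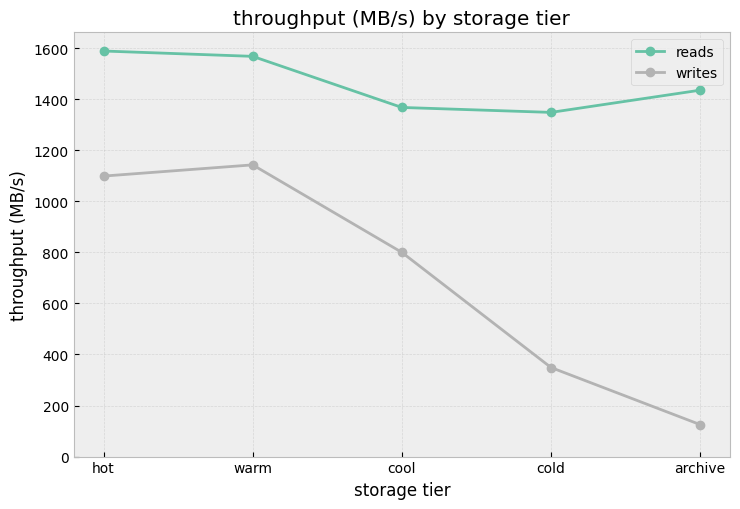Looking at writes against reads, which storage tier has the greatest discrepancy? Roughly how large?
archive, ≈ 1200 MB/s

archive: writes ≈ 200, reads ≈ 1400 → gap ≈ 1200. Next-largest (cold) is only ≈ 1000.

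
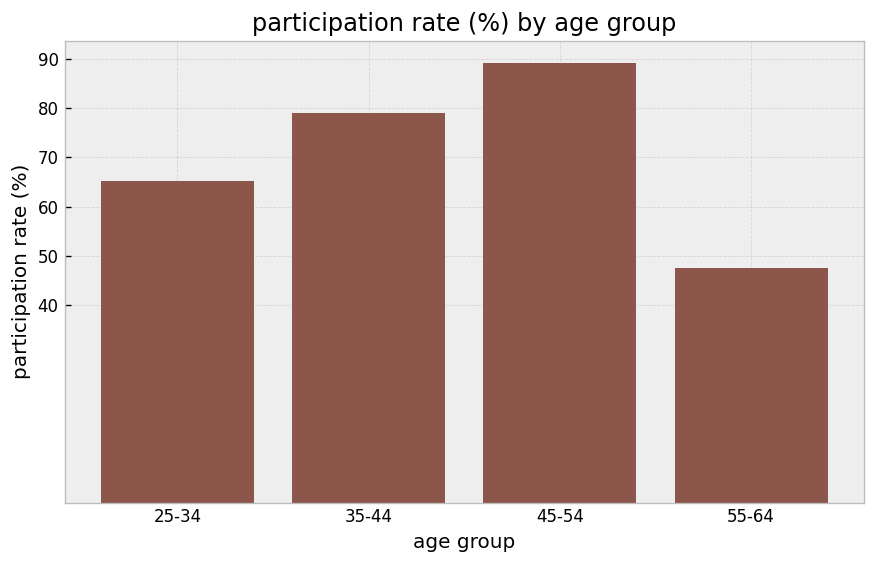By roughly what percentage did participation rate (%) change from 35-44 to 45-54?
35-44 ≈ 80, 45-54 ≈ 90; (90 − 80) / 80 ≈ +12.5%.

≈ +12.5%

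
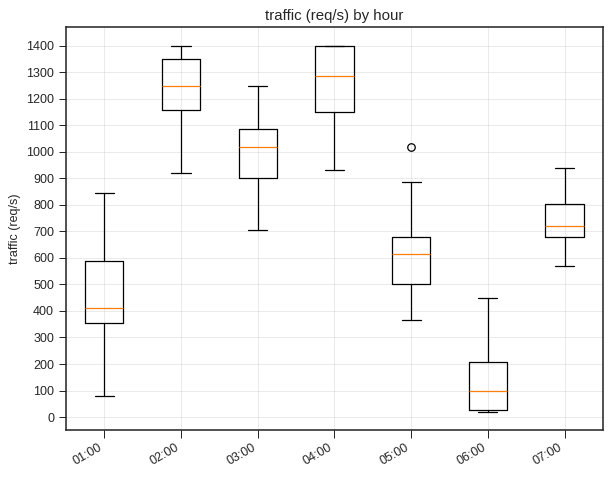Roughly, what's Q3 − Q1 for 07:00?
≈ 100

Q3 ≈ 800, Q1 ≈ 700; IQR ≈ 100.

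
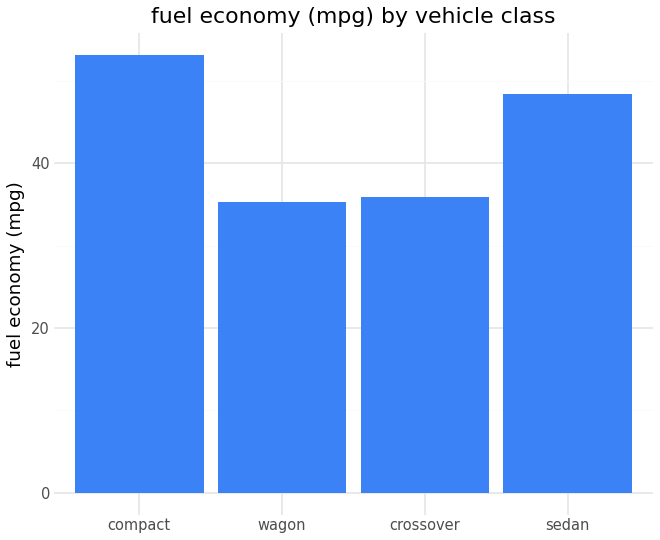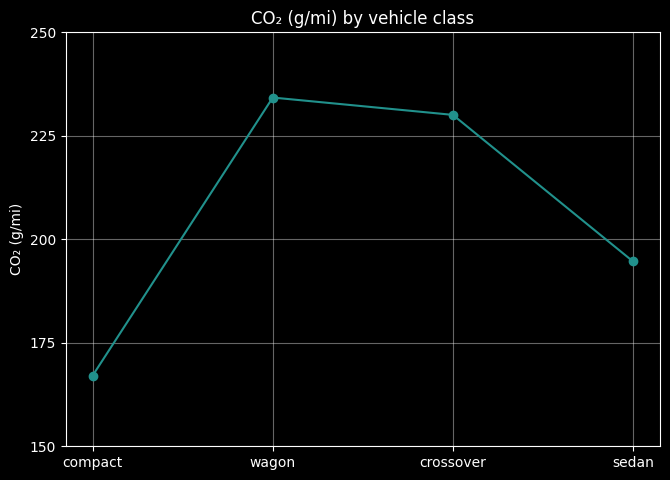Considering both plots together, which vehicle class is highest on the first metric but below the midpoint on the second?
compact

Chart 2 median CO₂ (g/mi) ≈ 200; below-median vehicle classes: compact, sedan. Among those, compact has the highest fuel economy (mpg) (≈ 55).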